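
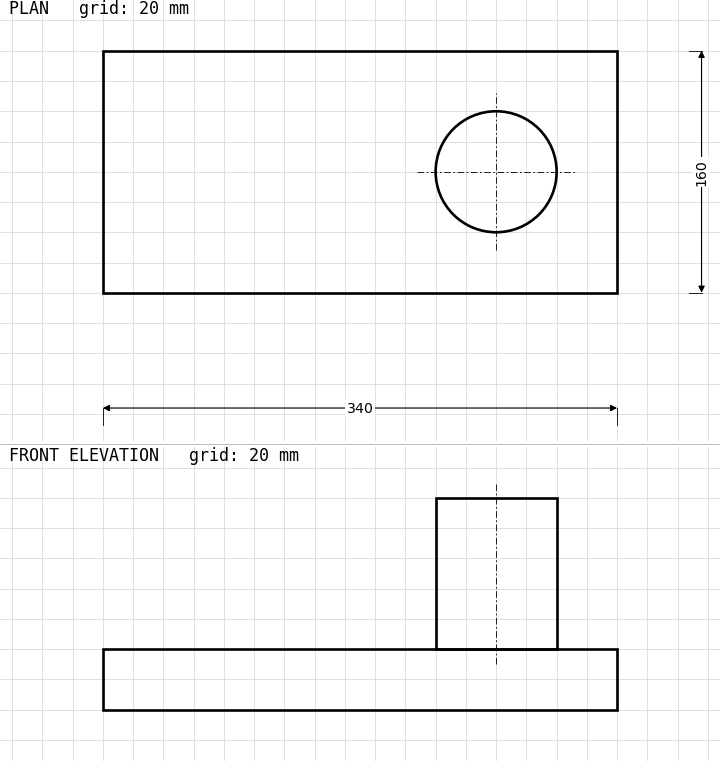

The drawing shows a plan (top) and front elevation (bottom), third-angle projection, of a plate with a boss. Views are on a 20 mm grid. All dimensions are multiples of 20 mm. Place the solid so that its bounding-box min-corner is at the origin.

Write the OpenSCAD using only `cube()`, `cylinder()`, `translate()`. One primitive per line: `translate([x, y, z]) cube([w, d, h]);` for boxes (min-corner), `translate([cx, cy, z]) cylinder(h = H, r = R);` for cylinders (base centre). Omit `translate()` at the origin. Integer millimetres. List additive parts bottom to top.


cube([340, 160, 40]);
translate([260, 80, 40]) cylinder(h = 100, r = 40);


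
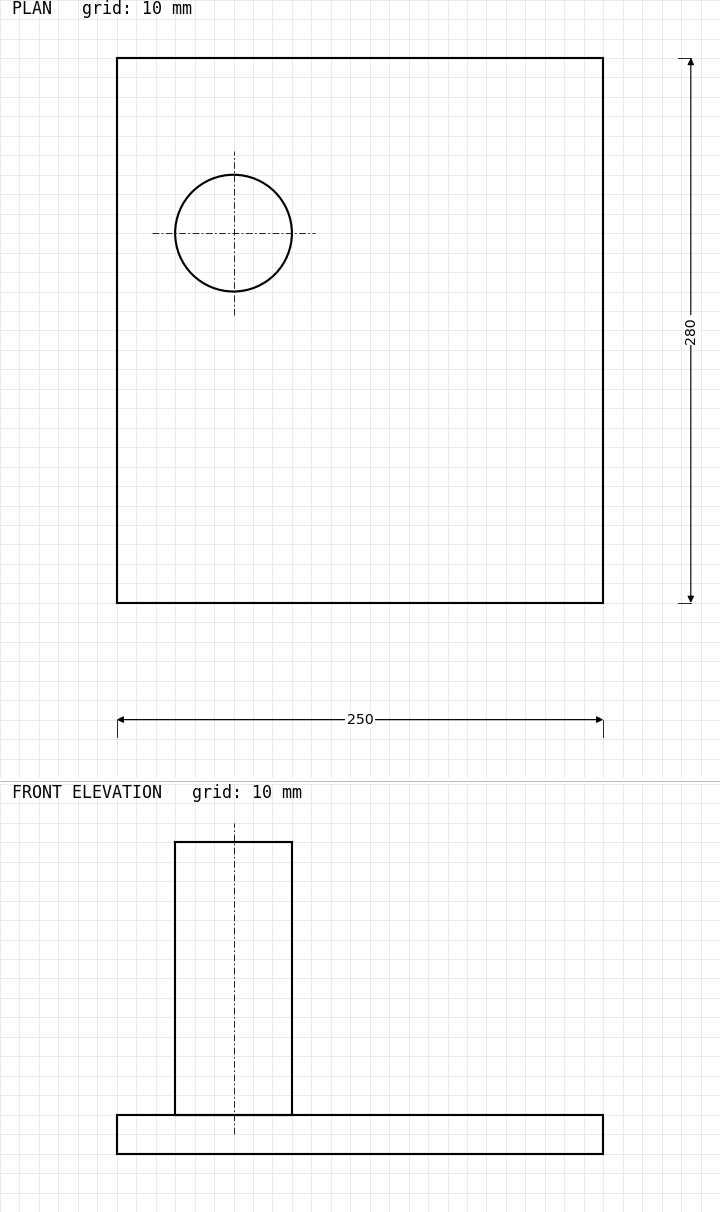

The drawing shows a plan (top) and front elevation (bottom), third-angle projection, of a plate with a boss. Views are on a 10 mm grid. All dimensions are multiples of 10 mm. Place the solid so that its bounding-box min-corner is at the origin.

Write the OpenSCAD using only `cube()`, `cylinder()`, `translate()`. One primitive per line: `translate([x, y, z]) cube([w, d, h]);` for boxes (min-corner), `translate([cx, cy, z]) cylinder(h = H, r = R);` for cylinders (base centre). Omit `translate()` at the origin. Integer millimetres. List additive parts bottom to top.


cube([250, 280, 20]);
translate([60, 190, 20]) cylinder(h = 140, r = 30);


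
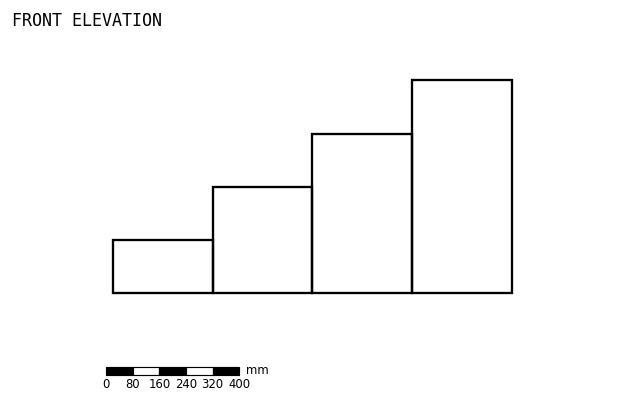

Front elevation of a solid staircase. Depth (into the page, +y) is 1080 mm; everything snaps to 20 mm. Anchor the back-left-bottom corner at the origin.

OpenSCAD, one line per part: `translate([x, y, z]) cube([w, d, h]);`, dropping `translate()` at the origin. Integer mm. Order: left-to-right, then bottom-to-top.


cube([300, 1080, 160]);
translate([300, 0, 0]) cube([300, 1080, 320]);
translate([600, 0, 0]) cube([300, 1080, 480]);
translate([900, 0, 0]) cube([300, 1080, 640]);


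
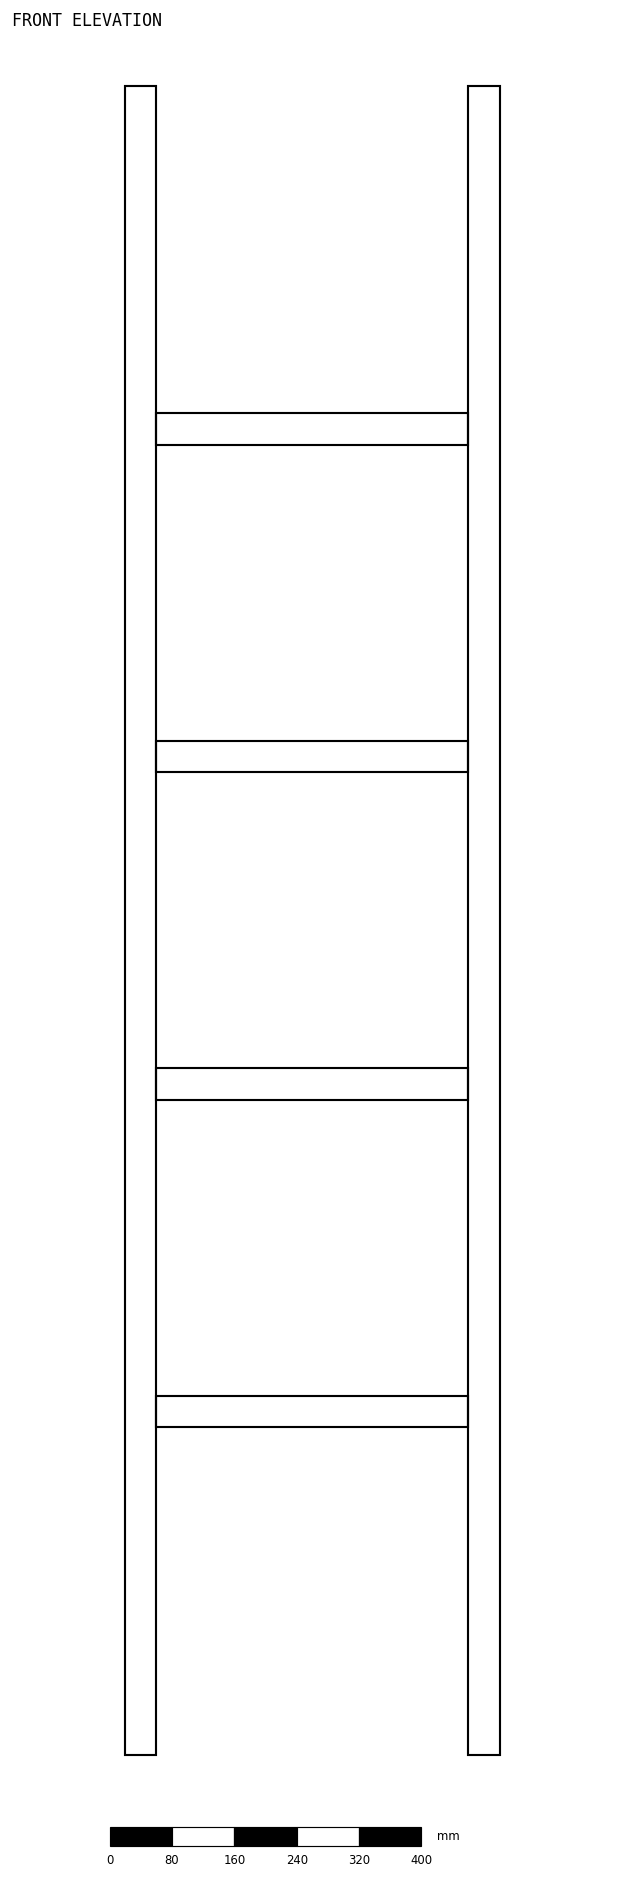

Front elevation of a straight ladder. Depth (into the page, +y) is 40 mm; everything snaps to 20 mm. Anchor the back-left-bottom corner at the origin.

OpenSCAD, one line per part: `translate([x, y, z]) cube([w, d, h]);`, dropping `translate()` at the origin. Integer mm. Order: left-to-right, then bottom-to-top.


cube([40, 40, 2140]);
translate([40, 0, 420]) cube([400, 40, 40]);
translate([40, 0, 840]) cube([400, 40, 40]);
translate([40, 0, 1260]) cube([400, 40, 40]);
translate([40, 0, 1680]) cube([400, 40, 40]);
translate([440, 0, 0]) cube([40, 40, 2140]);


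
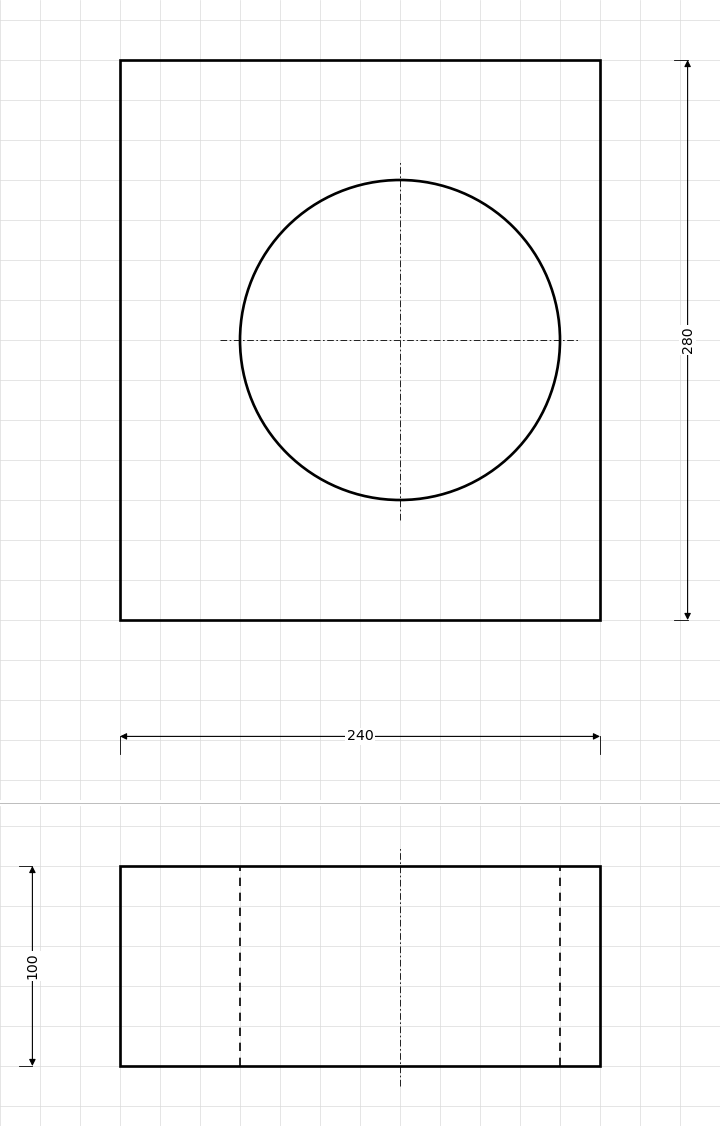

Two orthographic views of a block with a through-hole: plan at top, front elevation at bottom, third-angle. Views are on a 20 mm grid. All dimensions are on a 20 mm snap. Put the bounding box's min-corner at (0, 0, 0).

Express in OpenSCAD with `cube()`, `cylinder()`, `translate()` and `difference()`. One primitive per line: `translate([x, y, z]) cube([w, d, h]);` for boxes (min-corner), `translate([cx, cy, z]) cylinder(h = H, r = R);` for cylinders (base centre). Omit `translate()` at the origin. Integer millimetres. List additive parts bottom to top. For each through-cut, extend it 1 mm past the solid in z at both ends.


difference() {
  cube([240, 280, 100]);
  translate([140, 140, -1]) cylinder(h = 102, r = 80);
}


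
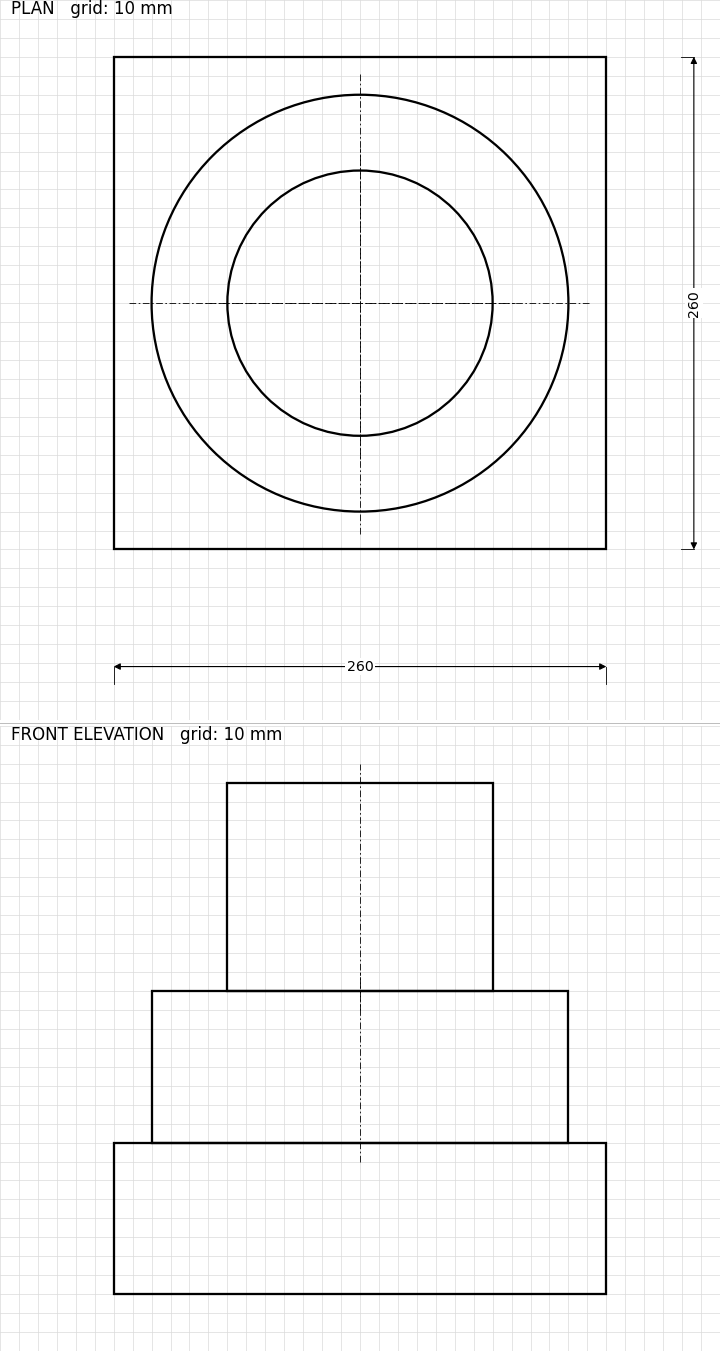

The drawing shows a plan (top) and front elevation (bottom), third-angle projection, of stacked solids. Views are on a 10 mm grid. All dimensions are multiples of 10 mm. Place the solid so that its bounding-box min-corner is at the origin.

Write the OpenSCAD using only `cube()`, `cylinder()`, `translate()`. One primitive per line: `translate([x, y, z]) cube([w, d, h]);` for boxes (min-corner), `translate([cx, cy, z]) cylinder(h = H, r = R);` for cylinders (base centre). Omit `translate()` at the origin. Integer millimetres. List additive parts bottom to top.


cube([260, 260, 80]);
translate([130, 130, 80]) cylinder(h = 80, r = 110);
translate([130, 130, 160]) cylinder(h = 110, r = 70);


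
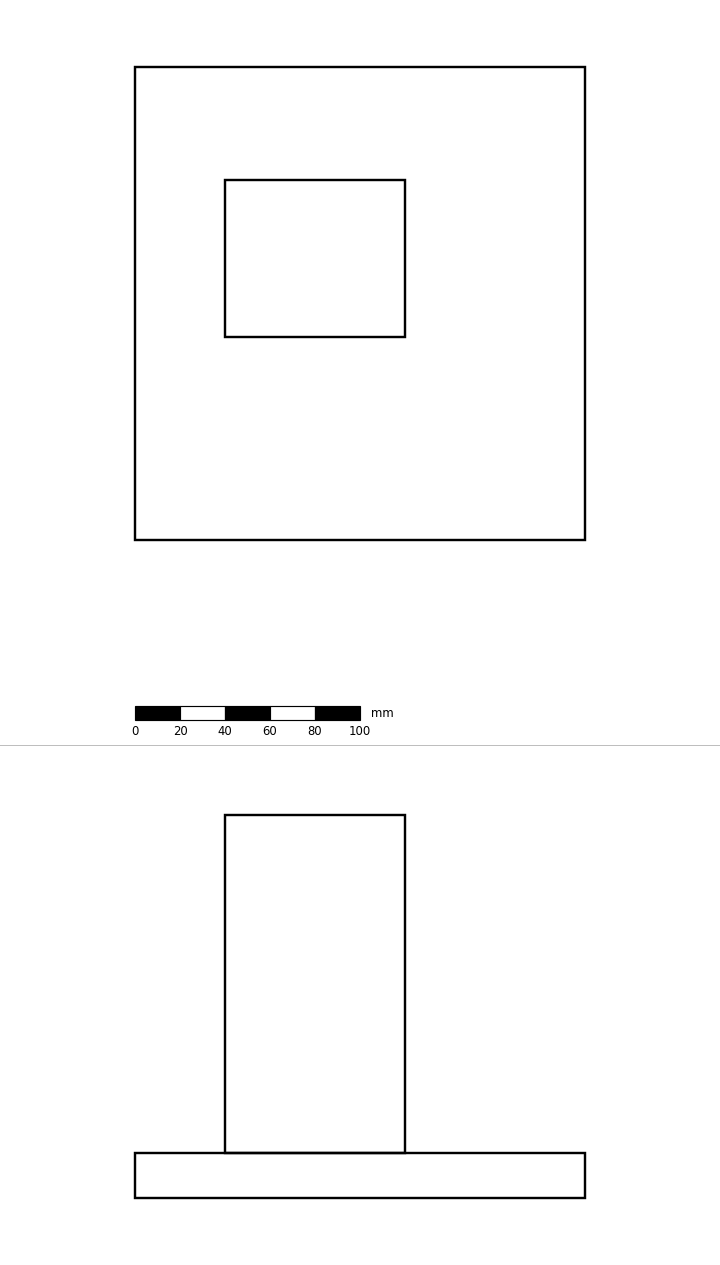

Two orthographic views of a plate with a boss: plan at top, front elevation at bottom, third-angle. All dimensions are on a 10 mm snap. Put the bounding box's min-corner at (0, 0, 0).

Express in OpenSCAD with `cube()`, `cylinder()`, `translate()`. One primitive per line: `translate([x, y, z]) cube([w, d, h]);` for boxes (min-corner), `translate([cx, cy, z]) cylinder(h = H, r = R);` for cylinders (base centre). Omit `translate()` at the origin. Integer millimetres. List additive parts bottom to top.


cube([200, 210, 20]);
translate([40, 90, 20]) cube([80, 70, 150]);


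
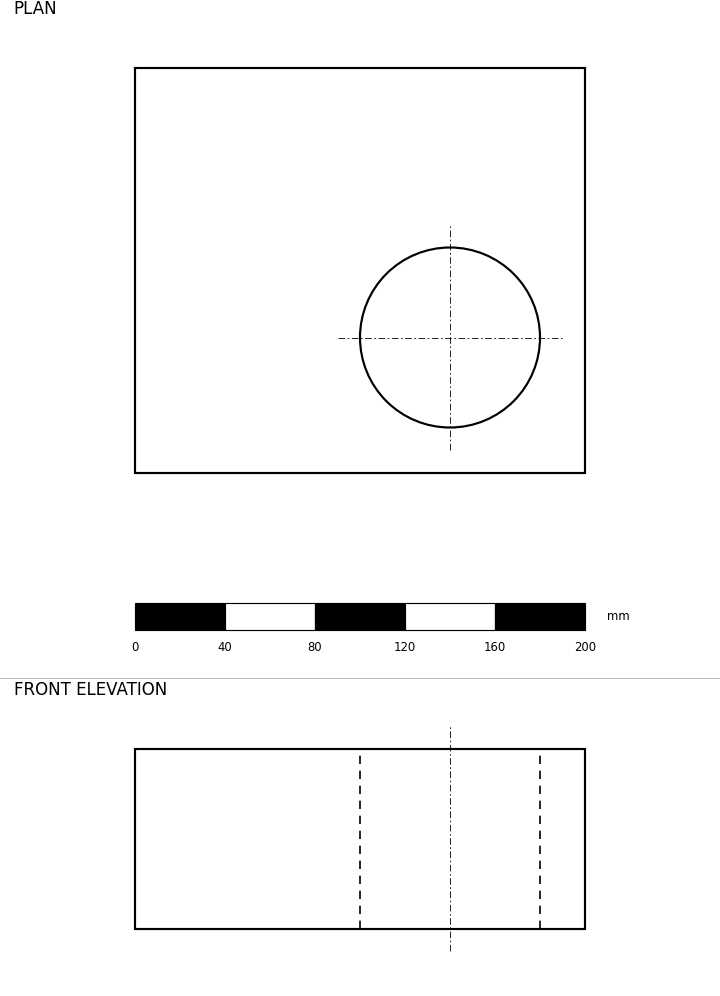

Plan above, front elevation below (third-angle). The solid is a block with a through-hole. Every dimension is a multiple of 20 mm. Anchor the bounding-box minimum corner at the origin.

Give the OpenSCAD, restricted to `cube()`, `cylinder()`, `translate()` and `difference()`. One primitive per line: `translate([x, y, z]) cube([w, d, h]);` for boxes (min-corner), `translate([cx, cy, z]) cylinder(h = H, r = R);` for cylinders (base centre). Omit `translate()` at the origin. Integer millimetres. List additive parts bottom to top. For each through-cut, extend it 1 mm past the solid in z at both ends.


difference() {
  cube([200, 180, 80]);
  translate([140, 60, -1]) cylinder(h = 82, r = 40);
}


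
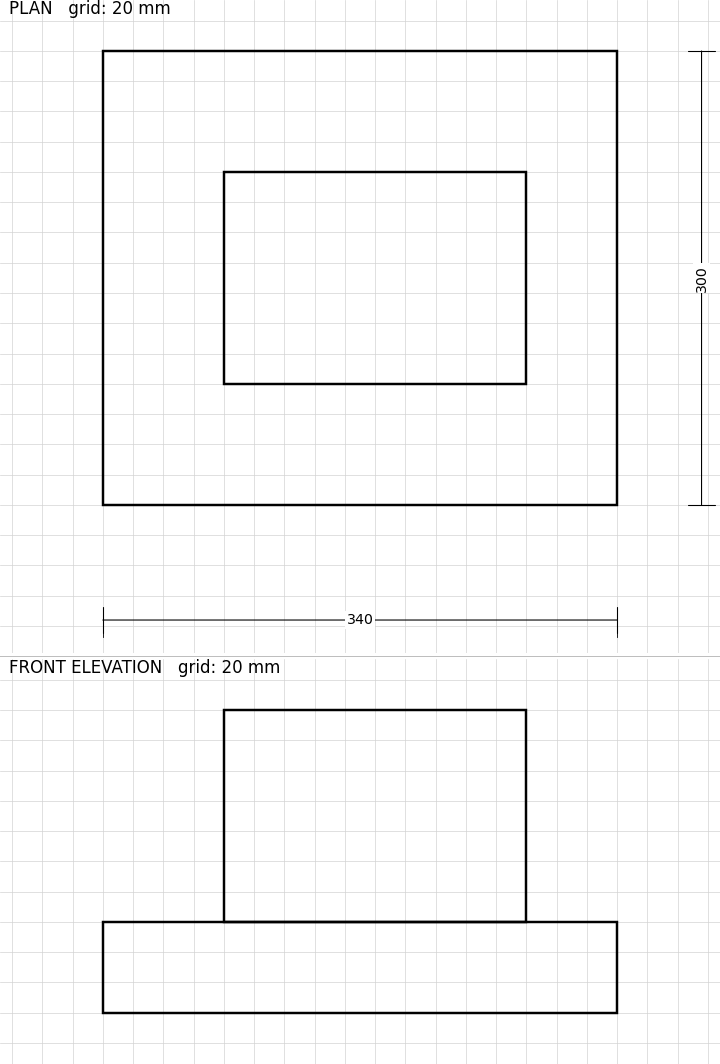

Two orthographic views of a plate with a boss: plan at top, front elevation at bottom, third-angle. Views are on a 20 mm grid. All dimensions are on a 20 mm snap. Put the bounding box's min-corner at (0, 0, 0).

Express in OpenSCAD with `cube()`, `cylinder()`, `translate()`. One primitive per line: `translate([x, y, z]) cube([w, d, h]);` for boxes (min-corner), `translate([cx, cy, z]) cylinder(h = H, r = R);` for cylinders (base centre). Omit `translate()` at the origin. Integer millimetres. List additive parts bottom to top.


cube([340, 300, 60]);
translate([80, 80, 60]) cube([200, 140, 140]);


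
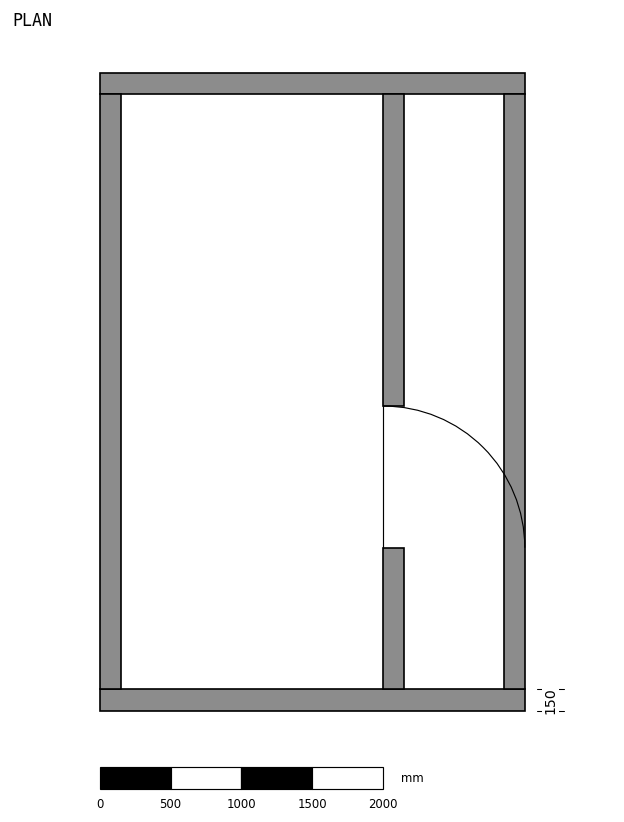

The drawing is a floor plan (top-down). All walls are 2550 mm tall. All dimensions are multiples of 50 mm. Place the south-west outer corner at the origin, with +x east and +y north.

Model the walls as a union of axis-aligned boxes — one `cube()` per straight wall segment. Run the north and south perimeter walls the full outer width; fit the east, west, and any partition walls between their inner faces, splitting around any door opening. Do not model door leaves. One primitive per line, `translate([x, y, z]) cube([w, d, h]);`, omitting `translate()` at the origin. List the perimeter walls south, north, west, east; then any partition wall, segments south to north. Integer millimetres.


cube([3000, 150, 2550]);
translate([0, 4350, 0]) cube([3000, 150, 2550]);
translate([0, 150, 0]) cube([150, 4200, 2550]);
translate([2850, 150, 0]) cube([150, 4200, 2550]);
translate([2000, 150, 0]) cube([150, 1000, 2550]);
translate([2000, 2150, 0]) cube([150, 2200, 2550]);


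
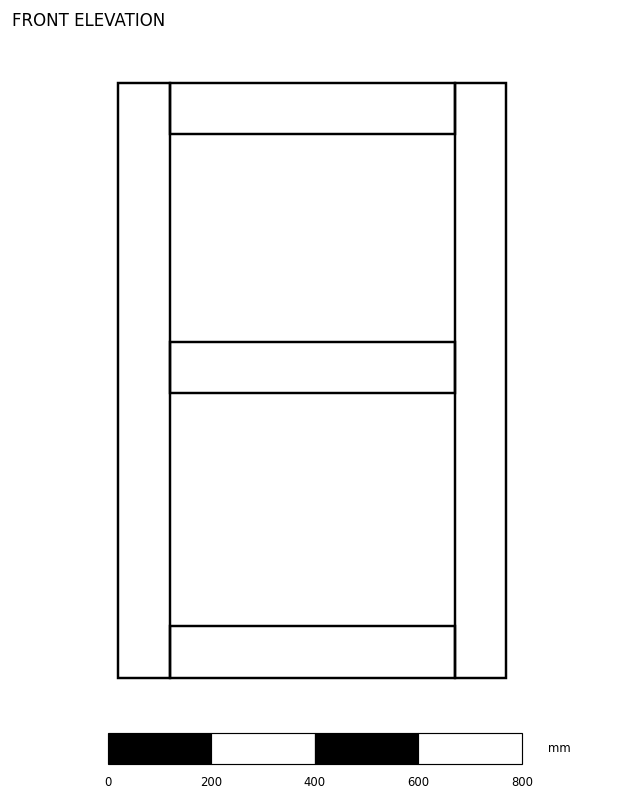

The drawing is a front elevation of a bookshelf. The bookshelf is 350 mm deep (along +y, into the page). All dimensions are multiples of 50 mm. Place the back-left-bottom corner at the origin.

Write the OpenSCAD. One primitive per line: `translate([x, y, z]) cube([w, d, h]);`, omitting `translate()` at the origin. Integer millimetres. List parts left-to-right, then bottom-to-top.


cube([100, 350, 1150]);
translate([100, 0, 0]) cube([550, 350, 100]);
translate([100, 0, 550]) cube([550, 350, 100]);
translate([100, 0, 1050]) cube([550, 350, 100]);
translate([650, 0, 0]) cube([100, 350, 1150]);


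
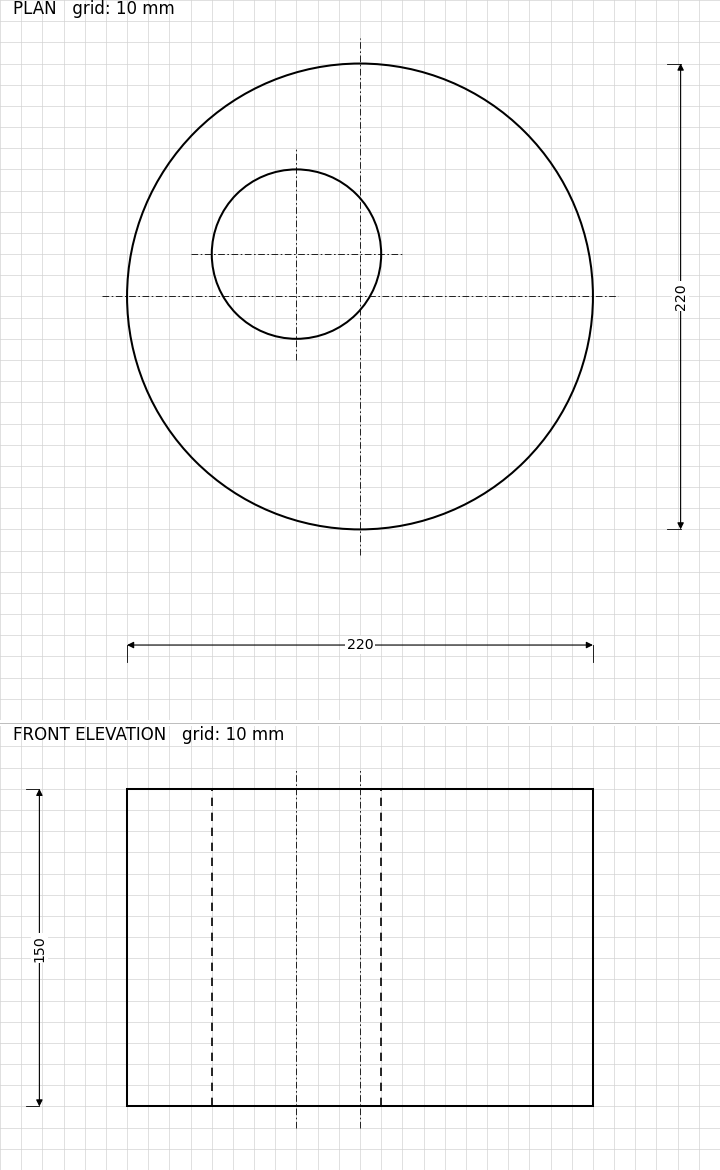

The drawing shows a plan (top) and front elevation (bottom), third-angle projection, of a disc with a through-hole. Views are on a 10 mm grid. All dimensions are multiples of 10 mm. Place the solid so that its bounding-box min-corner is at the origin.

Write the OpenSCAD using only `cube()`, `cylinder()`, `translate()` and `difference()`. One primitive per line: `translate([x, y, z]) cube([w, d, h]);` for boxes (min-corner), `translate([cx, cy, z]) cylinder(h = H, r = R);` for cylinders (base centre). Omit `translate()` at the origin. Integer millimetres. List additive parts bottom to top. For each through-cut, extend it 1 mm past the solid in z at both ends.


difference() {
  translate([110, 110, 0]) cylinder(h = 150, r = 110);
  translate([80, 130, -1]) cylinder(h = 152, r = 40);
}


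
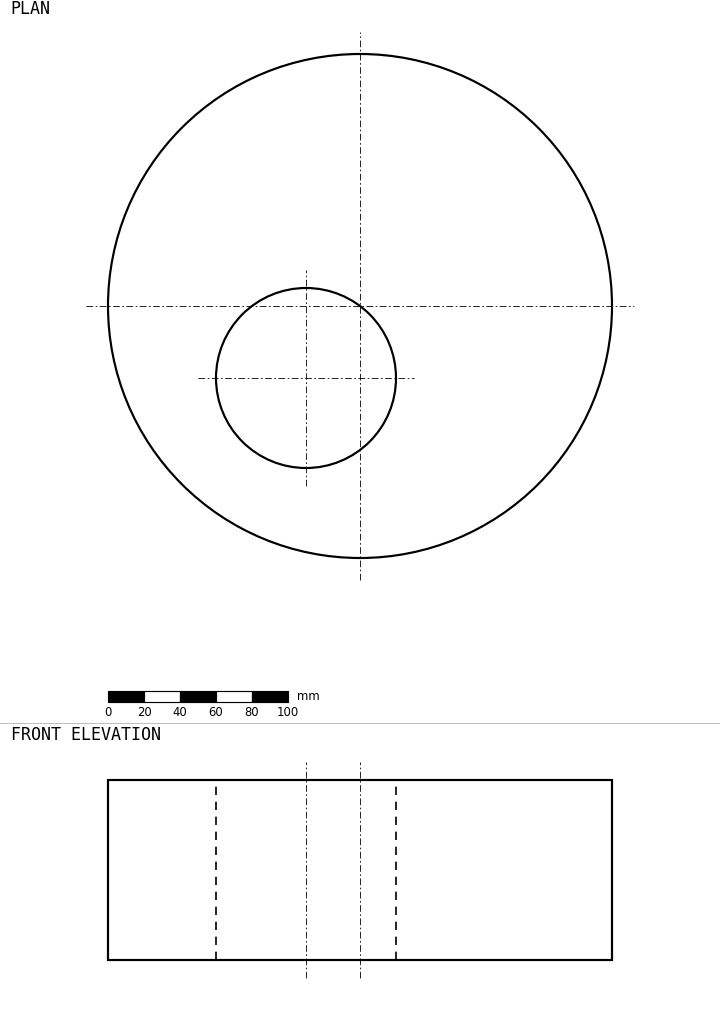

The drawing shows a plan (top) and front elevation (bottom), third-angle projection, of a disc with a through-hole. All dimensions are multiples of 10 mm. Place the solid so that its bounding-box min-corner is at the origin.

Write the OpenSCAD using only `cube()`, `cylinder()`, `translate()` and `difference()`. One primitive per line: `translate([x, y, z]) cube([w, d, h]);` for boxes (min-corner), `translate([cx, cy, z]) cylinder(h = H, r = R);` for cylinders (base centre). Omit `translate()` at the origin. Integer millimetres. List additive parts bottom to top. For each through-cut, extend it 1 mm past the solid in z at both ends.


difference() {
  translate([140, 140, 0]) cylinder(h = 100, r = 140);
  translate([110, 100, -1]) cylinder(h = 102, r = 50);
}


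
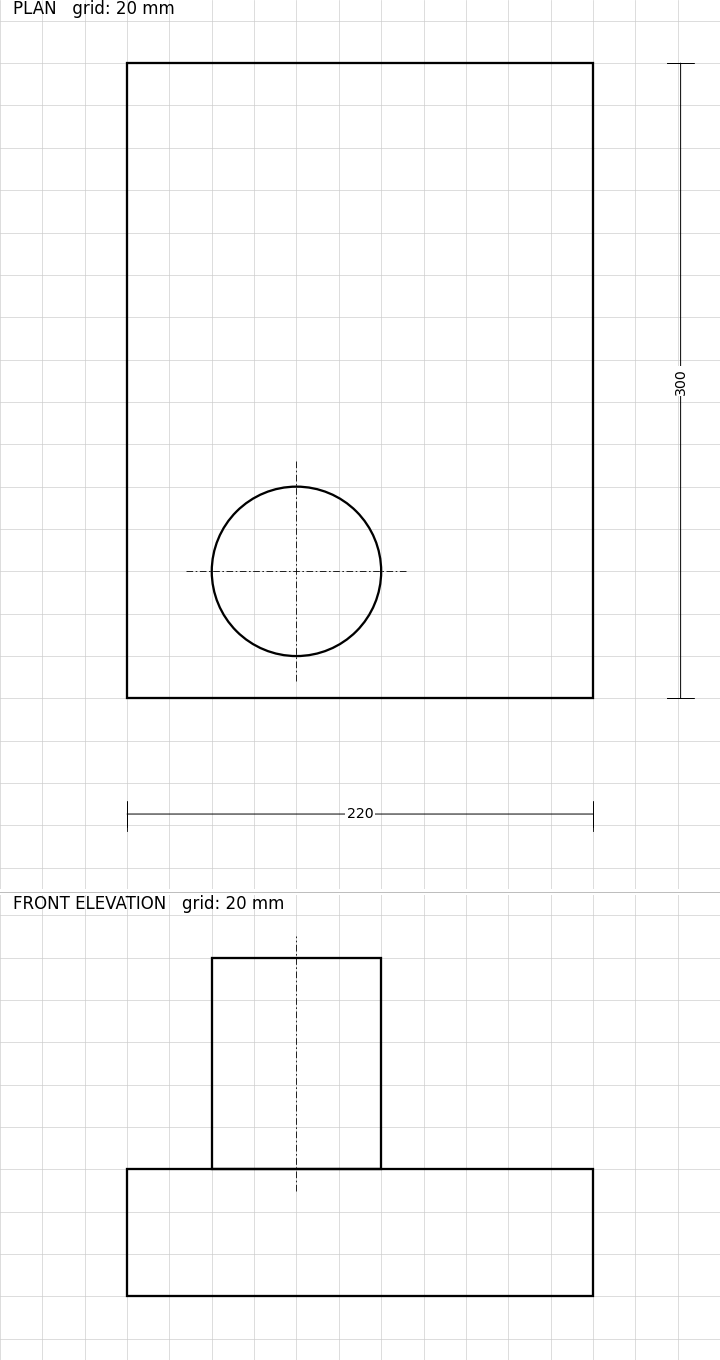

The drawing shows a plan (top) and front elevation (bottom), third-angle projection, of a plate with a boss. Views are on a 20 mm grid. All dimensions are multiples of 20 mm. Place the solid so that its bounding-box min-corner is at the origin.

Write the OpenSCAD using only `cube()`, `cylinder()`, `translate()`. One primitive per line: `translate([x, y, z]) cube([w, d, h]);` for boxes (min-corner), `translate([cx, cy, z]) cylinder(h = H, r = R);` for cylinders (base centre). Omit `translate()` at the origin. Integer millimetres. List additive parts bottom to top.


cube([220, 300, 60]);
translate([80, 60, 60]) cylinder(h = 100, r = 40);


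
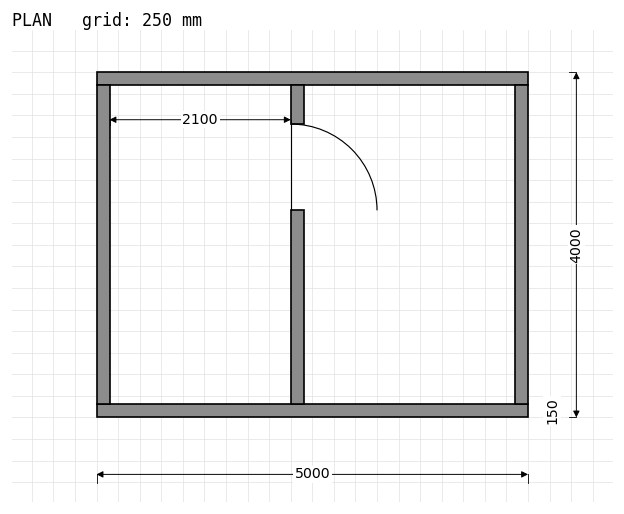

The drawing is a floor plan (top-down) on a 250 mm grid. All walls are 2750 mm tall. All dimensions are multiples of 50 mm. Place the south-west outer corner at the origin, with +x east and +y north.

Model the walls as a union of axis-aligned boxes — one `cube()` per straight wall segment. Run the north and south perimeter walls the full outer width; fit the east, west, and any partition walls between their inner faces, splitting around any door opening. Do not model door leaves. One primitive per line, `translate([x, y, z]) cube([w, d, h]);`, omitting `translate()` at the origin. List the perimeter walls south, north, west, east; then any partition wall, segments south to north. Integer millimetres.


cube([5000, 150, 2750]);
translate([0, 3850, 0]) cube([5000, 150, 2750]);
translate([0, 150, 0]) cube([150, 3700, 2750]);
translate([4850, 150, 0]) cube([150, 3700, 2750]);
translate([2250, 150, 0]) cube([150, 2250, 2750]);
translate([2250, 3400, 0]) cube([150, 450, 2750]);


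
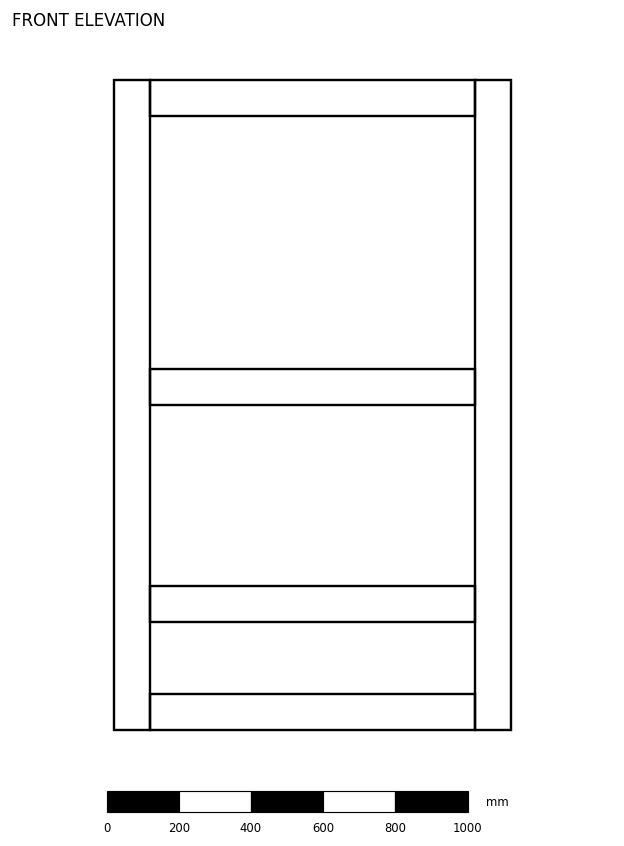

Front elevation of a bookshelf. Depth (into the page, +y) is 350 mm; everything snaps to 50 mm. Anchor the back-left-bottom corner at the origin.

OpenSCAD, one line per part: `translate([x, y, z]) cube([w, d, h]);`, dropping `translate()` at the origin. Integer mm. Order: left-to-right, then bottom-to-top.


cube([100, 350, 1800]);
translate([100, 0, 0]) cube([900, 350, 100]);
translate([100, 0, 300]) cube([900, 350, 100]);
translate([100, 0, 900]) cube([900, 350, 100]);
translate([100, 0, 1700]) cube([900, 350, 100]);
translate([1000, 0, 0]) cube([100, 350, 1800]);


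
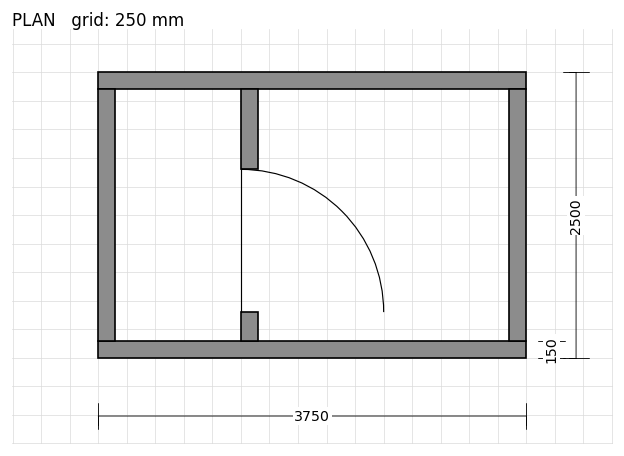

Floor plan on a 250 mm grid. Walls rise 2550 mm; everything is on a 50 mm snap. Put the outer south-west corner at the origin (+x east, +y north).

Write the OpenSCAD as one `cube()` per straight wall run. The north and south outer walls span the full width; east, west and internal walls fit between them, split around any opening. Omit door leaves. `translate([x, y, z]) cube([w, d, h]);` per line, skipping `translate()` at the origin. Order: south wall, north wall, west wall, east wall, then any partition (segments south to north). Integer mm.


cube([3750, 150, 2550]);
translate([0, 2350, 0]) cube([3750, 150, 2550]);
translate([0, 150, 0]) cube([150, 2200, 2550]);
translate([3600, 150, 0]) cube([150, 2200, 2550]);
translate([1250, 150, 0]) cube([150, 250, 2550]);
translate([1250, 1650, 0]) cube([150, 700, 2550]);


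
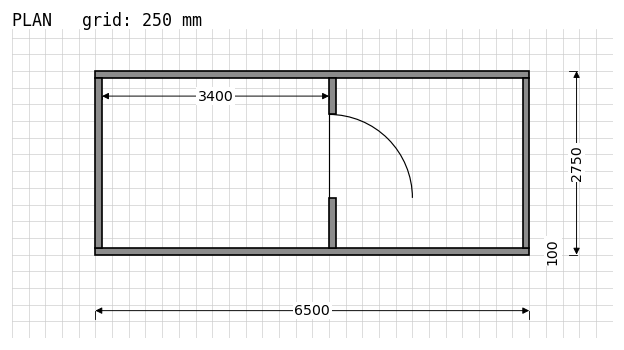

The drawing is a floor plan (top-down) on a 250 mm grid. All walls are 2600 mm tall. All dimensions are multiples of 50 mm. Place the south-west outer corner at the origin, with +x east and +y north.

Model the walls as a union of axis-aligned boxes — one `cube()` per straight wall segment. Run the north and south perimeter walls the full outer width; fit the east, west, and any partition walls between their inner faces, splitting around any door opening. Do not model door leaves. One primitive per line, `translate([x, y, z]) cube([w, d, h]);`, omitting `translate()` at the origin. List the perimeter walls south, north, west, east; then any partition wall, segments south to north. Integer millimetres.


cube([6500, 100, 2600]);
translate([0, 2650, 0]) cube([6500, 100, 2600]);
translate([0, 100, 0]) cube([100, 2550, 2600]);
translate([6400, 100, 0]) cube([100, 2550, 2600]);
translate([3500, 100, 0]) cube([100, 750, 2600]);
translate([3500, 2100, 0]) cube([100, 550, 2600]);


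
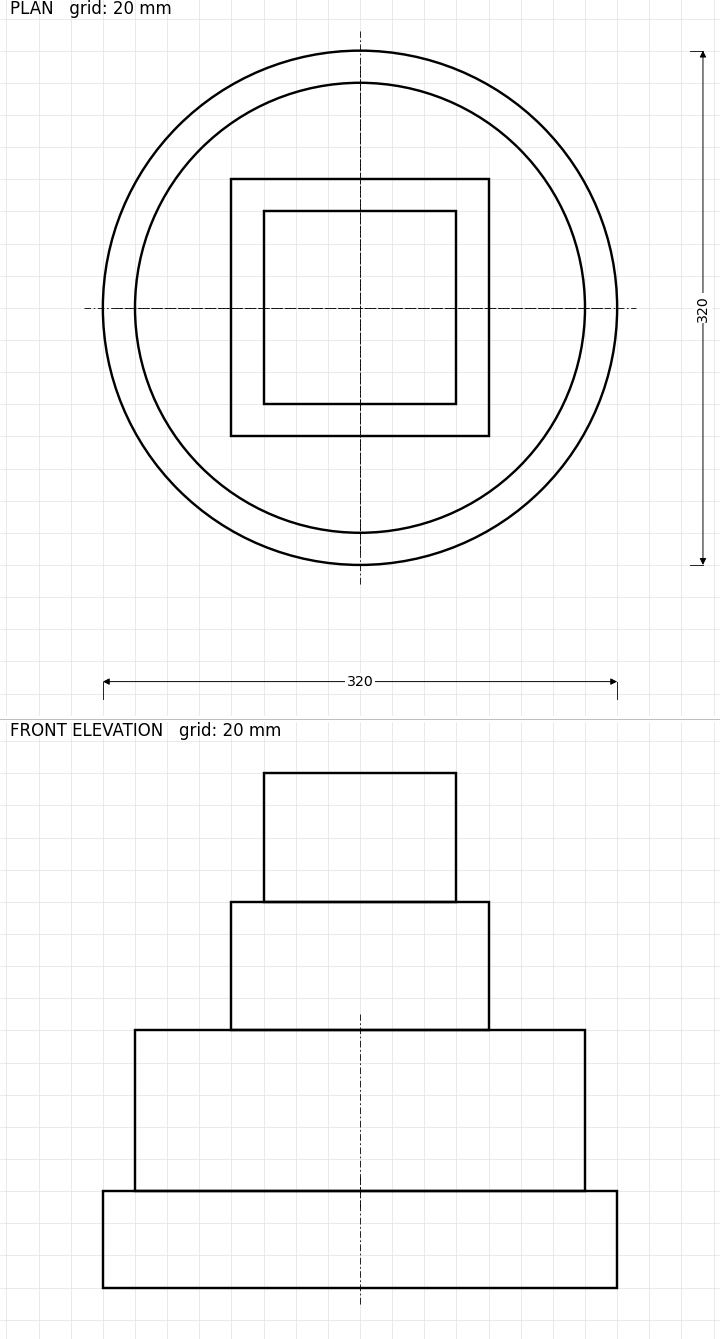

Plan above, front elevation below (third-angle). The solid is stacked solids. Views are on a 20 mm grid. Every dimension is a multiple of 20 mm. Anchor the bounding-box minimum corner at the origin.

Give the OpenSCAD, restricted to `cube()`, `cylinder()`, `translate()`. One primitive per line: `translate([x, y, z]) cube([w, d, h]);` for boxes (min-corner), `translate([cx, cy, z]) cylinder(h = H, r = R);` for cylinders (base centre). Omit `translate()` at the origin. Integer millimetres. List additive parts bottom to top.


translate([160, 160, 0]) cylinder(h = 60, r = 160);
translate([160, 160, 60]) cylinder(h = 100, r = 140);
translate([80, 80, 160]) cube([160, 160, 80]);
translate([100, 100, 240]) cube([120, 120, 80]);


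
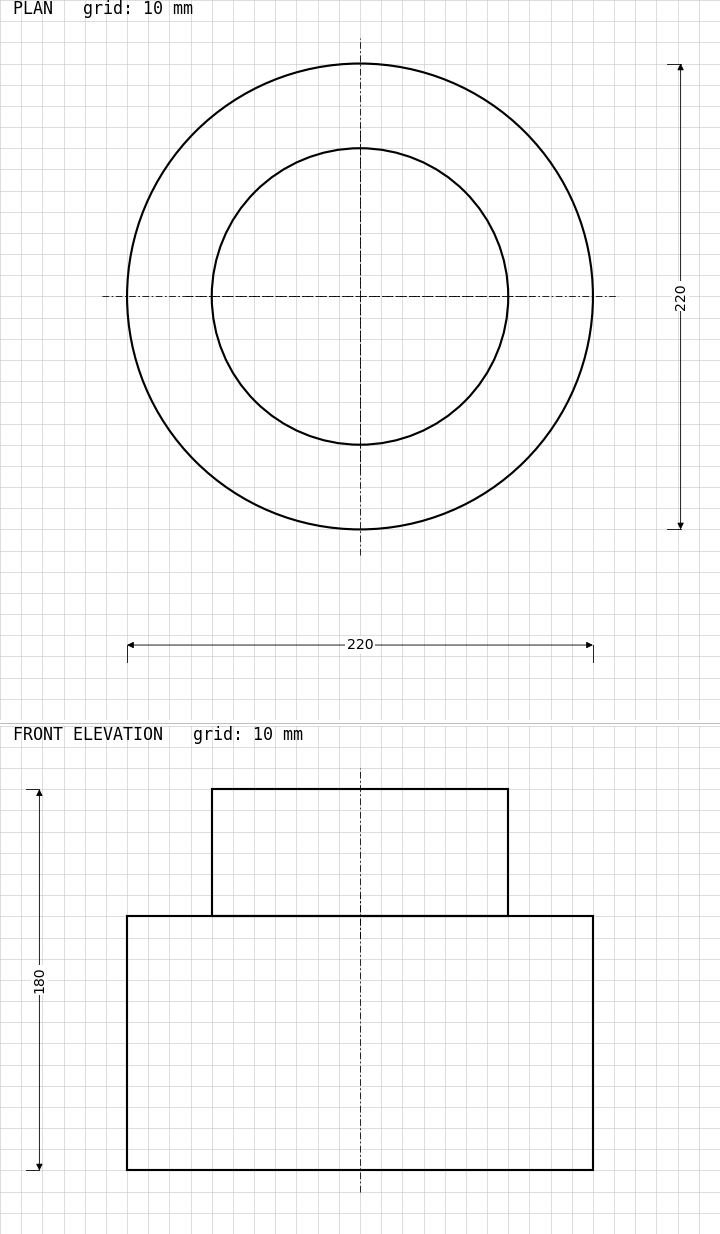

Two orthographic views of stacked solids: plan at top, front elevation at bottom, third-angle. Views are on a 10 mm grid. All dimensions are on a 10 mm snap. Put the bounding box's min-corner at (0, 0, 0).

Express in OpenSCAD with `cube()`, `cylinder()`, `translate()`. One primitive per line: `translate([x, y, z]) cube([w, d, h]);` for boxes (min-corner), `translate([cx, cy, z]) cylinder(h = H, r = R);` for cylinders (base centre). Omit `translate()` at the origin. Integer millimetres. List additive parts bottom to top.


translate([110, 110, 0]) cylinder(h = 120, r = 110);
translate([110, 110, 120]) cylinder(h = 60, r = 70);


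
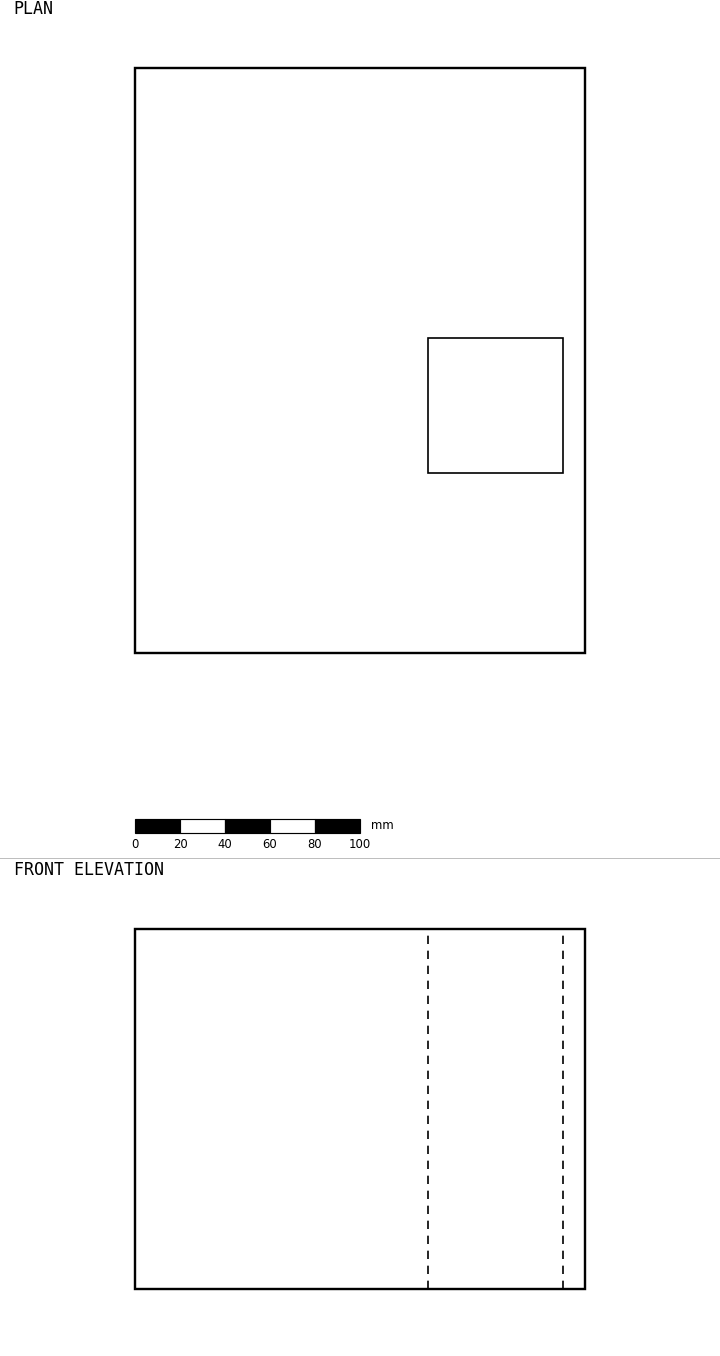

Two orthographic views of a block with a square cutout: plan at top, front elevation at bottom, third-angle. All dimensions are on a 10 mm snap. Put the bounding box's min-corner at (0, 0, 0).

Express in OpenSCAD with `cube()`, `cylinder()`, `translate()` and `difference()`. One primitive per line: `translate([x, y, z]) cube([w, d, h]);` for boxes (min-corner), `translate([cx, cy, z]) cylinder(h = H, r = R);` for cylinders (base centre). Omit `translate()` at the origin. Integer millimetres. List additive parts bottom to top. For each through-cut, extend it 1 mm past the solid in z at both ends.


difference() {
  cube([200, 260, 160]);
  translate([130, 80, -1]) cube([60, 60, 162]);
}


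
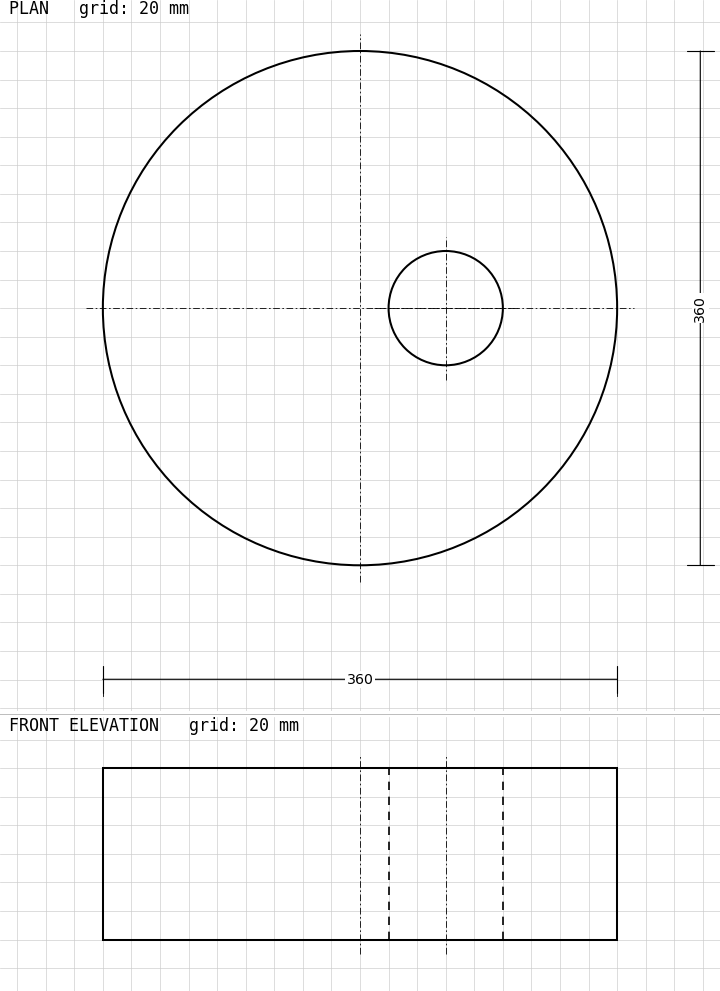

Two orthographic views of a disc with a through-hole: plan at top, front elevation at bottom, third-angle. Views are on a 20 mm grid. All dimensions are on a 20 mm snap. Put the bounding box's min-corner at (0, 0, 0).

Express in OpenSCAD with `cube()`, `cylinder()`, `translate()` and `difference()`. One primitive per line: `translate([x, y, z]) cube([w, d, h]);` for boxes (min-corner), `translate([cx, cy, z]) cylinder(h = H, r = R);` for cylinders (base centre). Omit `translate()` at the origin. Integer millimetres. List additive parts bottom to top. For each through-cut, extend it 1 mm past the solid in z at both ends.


difference() {
  translate([180, 180, 0]) cylinder(h = 120, r = 180);
  translate([240, 180, -1]) cylinder(h = 122, r = 40);
}


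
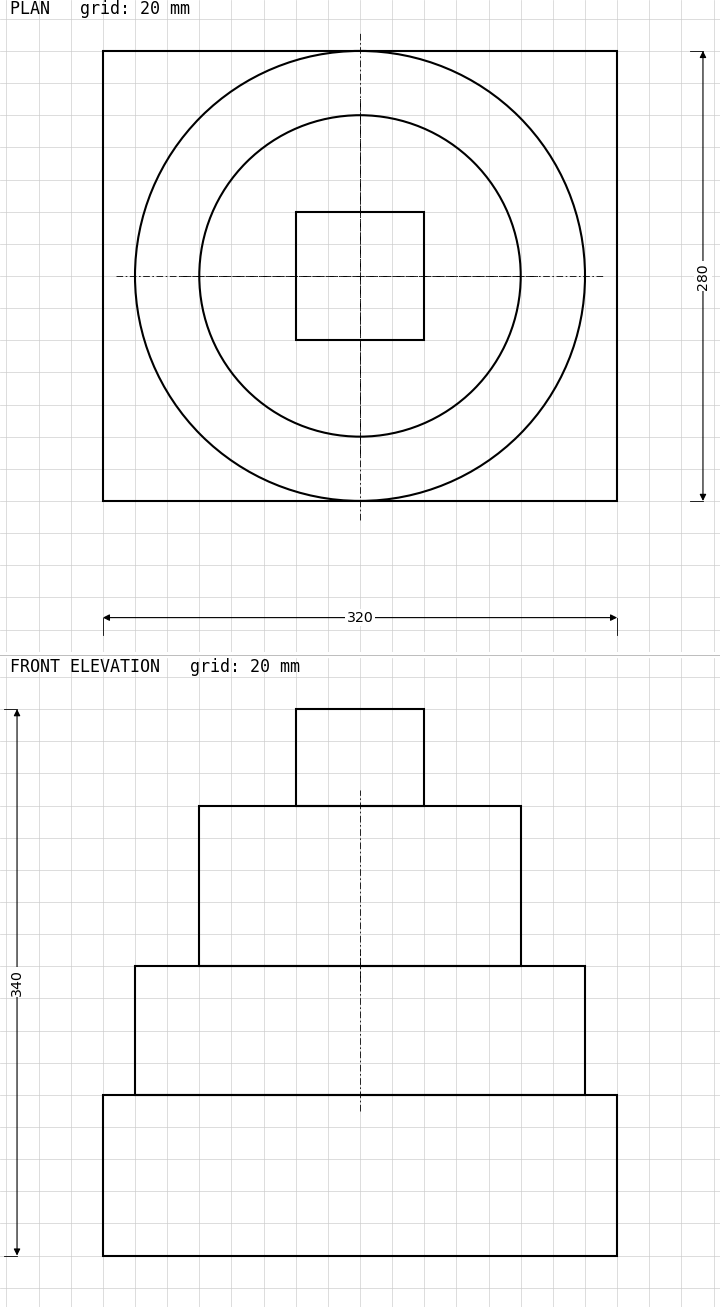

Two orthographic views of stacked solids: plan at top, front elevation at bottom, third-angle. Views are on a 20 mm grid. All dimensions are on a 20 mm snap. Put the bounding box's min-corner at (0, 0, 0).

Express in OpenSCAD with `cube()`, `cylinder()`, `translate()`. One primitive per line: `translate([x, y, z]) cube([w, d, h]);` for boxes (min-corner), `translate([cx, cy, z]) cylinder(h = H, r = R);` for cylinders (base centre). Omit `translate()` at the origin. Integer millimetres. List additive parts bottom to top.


cube([320, 280, 100]);
translate([160, 140, 100]) cylinder(h = 80, r = 140);
translate([160, 140, 180]) cylinder(h = 100, r = 100);
translate([120, 100, 280]) cube([80, 80, 60]);


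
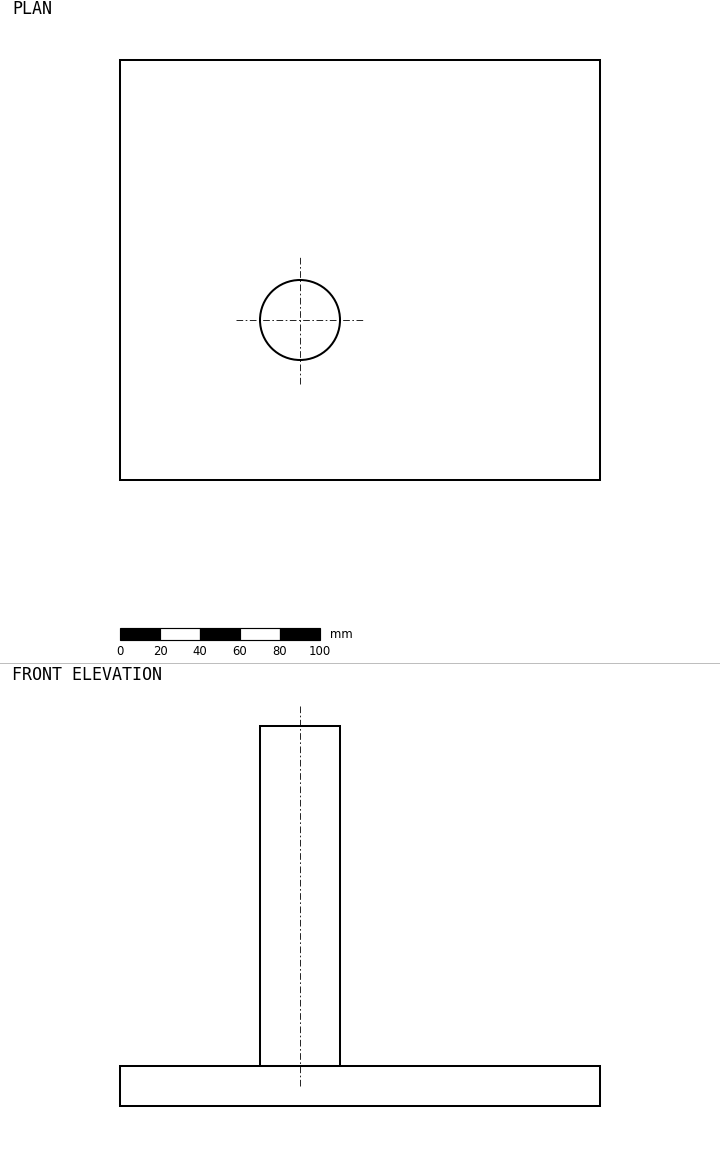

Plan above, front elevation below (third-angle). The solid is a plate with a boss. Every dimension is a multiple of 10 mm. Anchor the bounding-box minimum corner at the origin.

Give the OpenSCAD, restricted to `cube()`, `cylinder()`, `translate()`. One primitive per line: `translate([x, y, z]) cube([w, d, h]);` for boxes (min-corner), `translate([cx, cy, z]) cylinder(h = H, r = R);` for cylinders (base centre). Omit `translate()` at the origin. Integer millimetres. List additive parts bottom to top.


cube([240, 210, 20]);
translate([90, 80, 20]) cylinder(h = 170, r = 20);


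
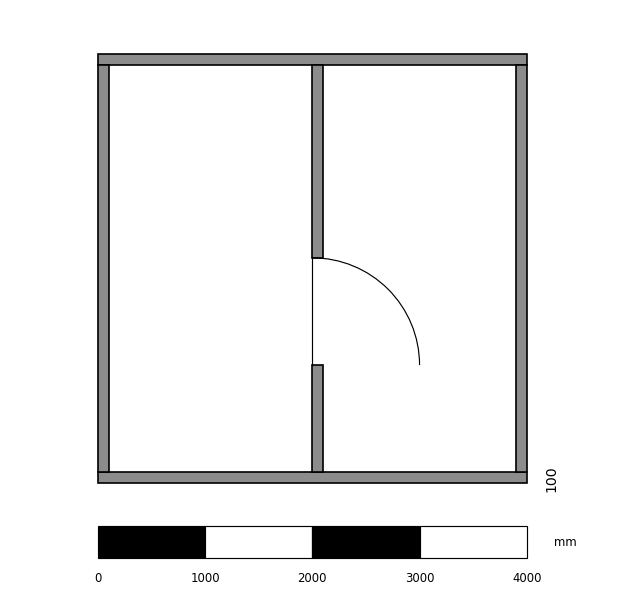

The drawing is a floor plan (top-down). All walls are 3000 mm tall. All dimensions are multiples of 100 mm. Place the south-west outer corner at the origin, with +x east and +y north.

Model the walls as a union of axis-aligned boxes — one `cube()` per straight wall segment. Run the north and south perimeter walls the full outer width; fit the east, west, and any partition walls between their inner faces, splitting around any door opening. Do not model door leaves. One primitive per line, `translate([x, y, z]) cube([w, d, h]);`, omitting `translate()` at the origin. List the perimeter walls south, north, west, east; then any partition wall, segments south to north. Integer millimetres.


cube([4000, 100, 3000]);
translate([0, 3900, 0]) cube([4000, 100, 3000]);
translate([0, 100, 0]) cube([100, 3800, 3000]);
translate([3900, 100, 0]) cube([100, 3800, 3000]);
translate([2000, 100, 0]) cube([100, 1000, 3000]);
translate([2000, 2100, 0]) cube([100, 1800, 3000]);


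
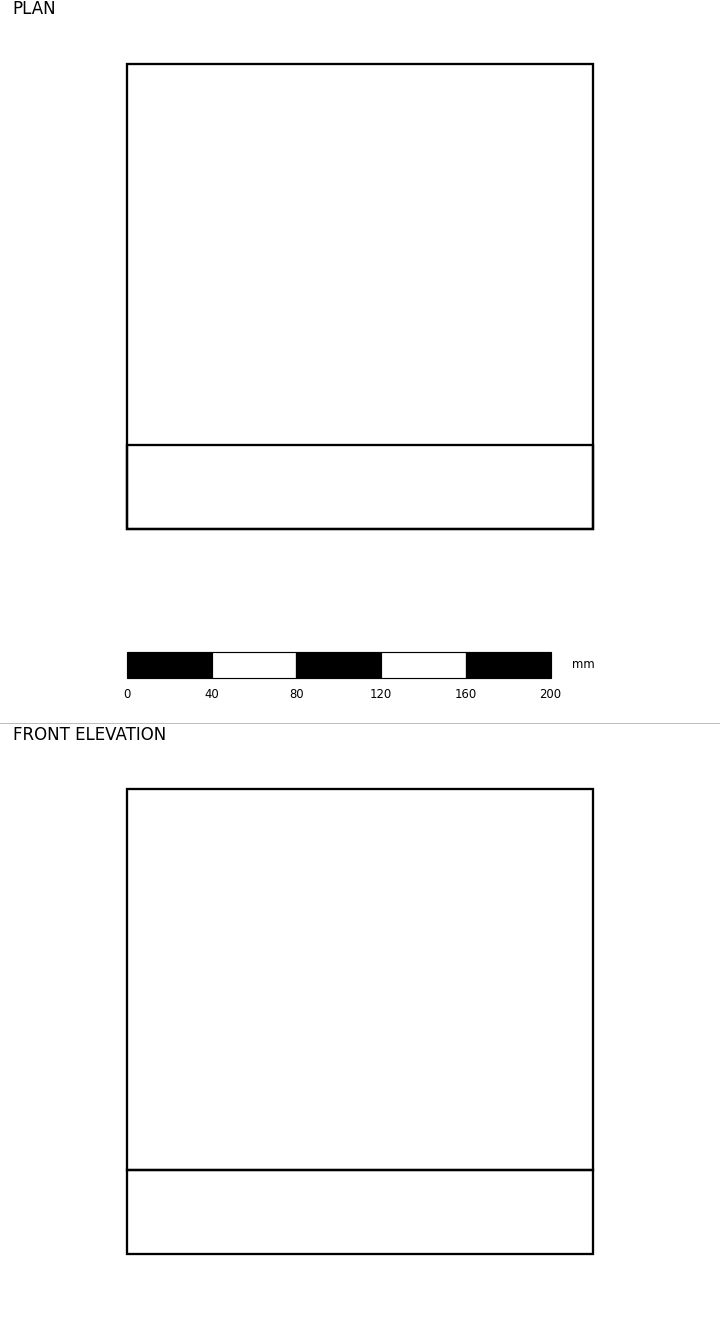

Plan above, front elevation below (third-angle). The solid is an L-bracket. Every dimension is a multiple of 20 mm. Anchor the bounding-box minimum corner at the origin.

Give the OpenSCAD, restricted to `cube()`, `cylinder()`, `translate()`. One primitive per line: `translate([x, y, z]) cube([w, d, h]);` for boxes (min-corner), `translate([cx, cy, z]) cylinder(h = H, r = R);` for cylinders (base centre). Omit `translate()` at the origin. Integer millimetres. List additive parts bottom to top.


cube([220, 220, 40]);
translate([0, 0, 40]) cube([220, 40, 180]);


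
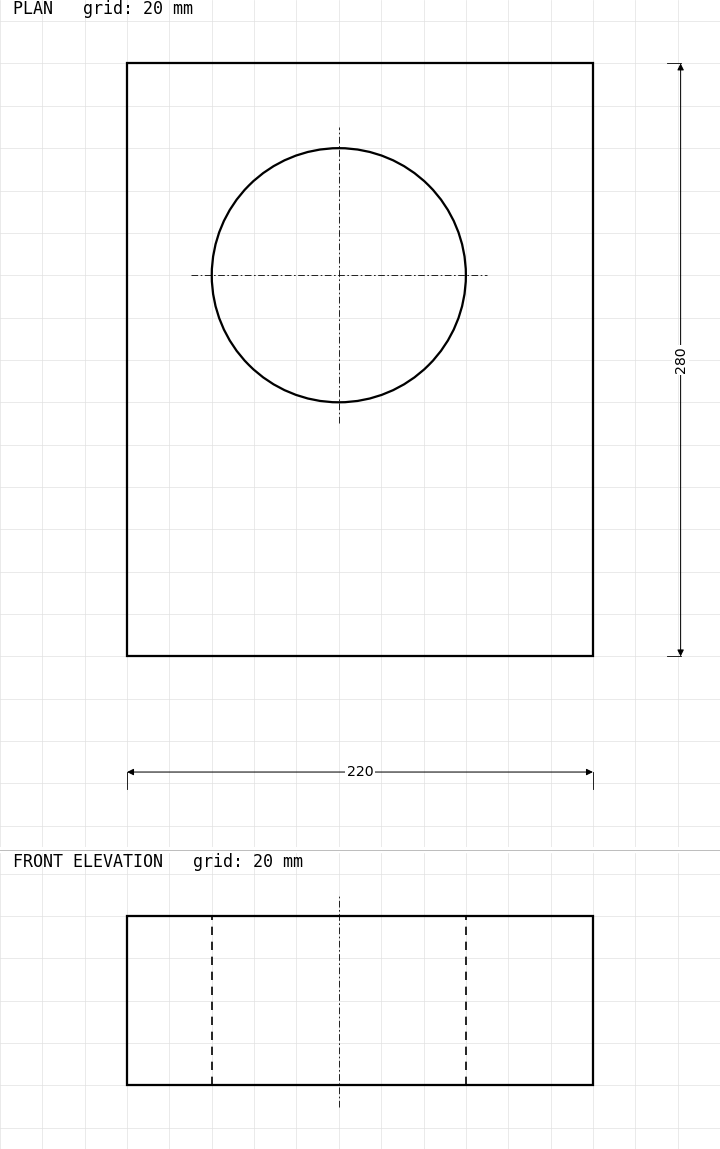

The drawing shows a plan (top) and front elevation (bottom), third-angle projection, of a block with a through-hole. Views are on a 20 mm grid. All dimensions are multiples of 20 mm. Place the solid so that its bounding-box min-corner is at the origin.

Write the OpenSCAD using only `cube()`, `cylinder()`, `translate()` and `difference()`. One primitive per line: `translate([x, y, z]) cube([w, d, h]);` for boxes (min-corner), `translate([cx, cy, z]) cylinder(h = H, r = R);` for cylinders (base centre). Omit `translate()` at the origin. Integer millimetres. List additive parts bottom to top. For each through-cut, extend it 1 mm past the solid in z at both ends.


difference() {
  cube([220, 280, 80]);
  translate([100, 180, -1]) cylinder(h = 82, r = 60);
}


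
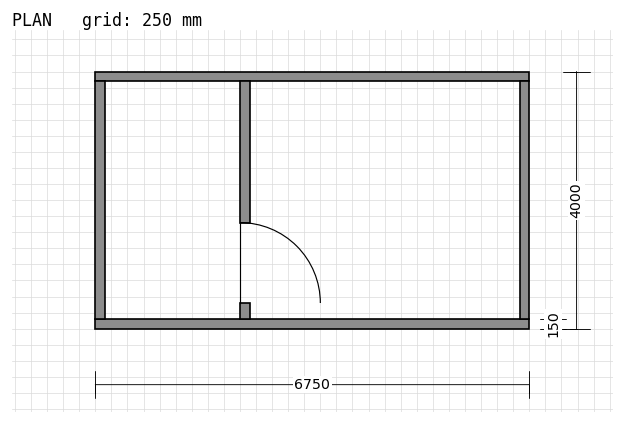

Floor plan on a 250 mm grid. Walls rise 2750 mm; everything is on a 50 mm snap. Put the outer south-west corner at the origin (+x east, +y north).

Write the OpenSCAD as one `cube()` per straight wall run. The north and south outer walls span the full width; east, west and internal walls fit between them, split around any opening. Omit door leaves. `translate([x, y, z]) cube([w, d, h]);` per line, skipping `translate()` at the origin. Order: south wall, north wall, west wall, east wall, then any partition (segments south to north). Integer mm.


cube([6750, 150, 2750]);
translate([0, 3850, 0]) cube([6750, 150, 2750]);
translate([0, 150, 0]) cube([150, 3700, 2750]);
translate([6600, 150, 0]) cube([150, 3700, 2750]);
translate([2250, 150, 0]) cube([150, 250, 2750]);
translate([2250, 1650, 0]) cube([150, 2200, 2750]);


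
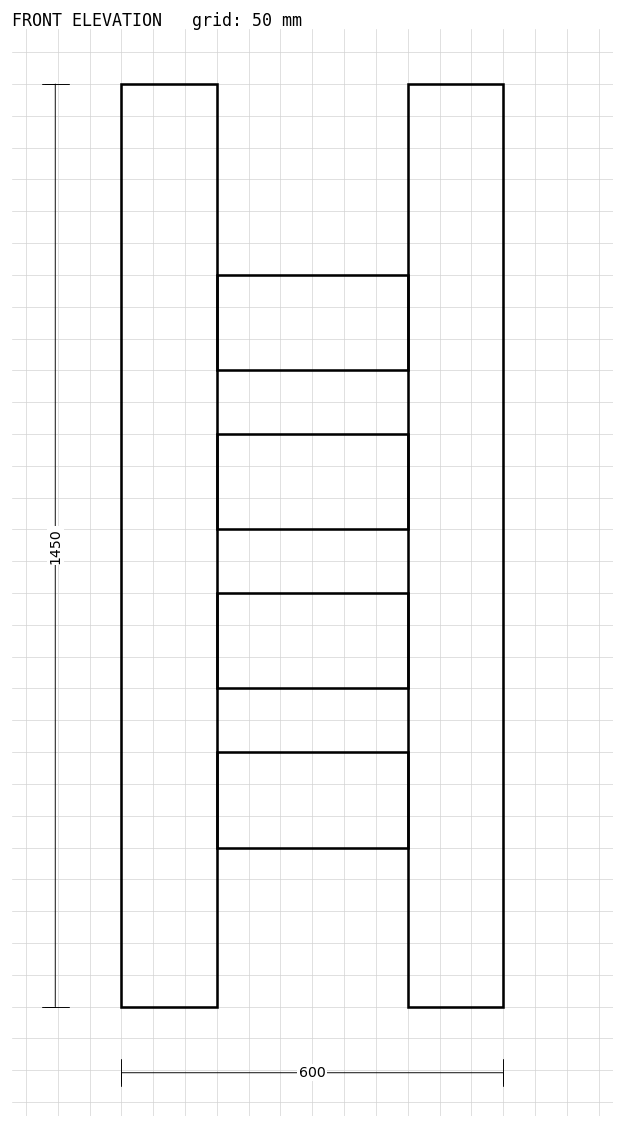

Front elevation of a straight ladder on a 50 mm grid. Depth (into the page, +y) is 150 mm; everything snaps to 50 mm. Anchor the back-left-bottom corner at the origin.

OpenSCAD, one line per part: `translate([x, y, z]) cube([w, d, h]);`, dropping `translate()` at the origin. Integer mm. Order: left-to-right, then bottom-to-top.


cube([150, 150, 1450]);
translate([150, 0, 250]) cube([300, 150, 150]);
translate([150, 0, 500]) cube([300, 150, 150]);
translate([150, 0, 750]) cube([300, 150, 150]);
translate([150, 0, 1000]) cube([300, 150, 150]);
translate([450, 0, 0]) cube([150, 150, 1450]);


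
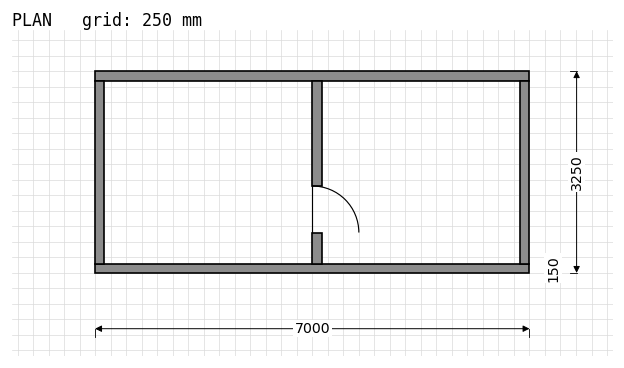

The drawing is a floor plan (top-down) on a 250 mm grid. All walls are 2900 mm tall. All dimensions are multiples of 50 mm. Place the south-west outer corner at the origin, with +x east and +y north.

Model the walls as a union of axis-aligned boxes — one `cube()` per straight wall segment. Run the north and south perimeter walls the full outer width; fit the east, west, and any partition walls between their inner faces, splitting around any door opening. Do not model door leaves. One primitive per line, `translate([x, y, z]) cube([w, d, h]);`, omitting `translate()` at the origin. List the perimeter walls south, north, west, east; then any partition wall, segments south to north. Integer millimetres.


cube([7000, 150, 2900]);
translate([0, 3100, 0]) cube([7000, 150, 2900]);
translate([0, 150, 0]) cube([150, 2950, 2900]);
translate([6850, 150, 0]) cube([150, 2950, 2900]);
translate([3500, 150, 0]) cube([150, 500, 2900]);
translate([3500, 1400, 0]) cube([150, 1700, 2900]);


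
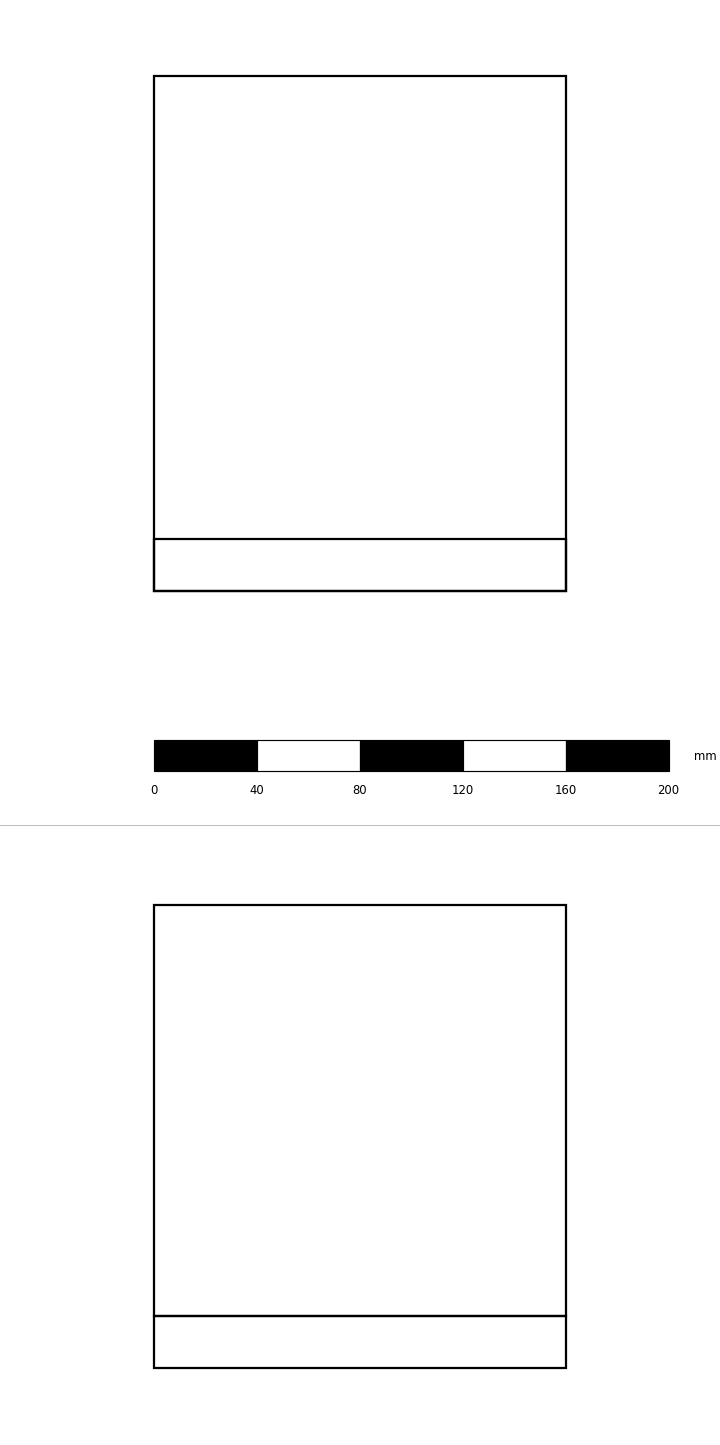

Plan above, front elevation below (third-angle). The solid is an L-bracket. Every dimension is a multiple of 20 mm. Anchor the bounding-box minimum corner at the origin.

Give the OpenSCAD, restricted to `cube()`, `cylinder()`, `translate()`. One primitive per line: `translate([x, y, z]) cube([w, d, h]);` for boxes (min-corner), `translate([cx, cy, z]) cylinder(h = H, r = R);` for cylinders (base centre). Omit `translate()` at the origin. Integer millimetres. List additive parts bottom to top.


cube([160, 200, 20]);
translate([0, 0, 20]) cube([160, 20, 160]);


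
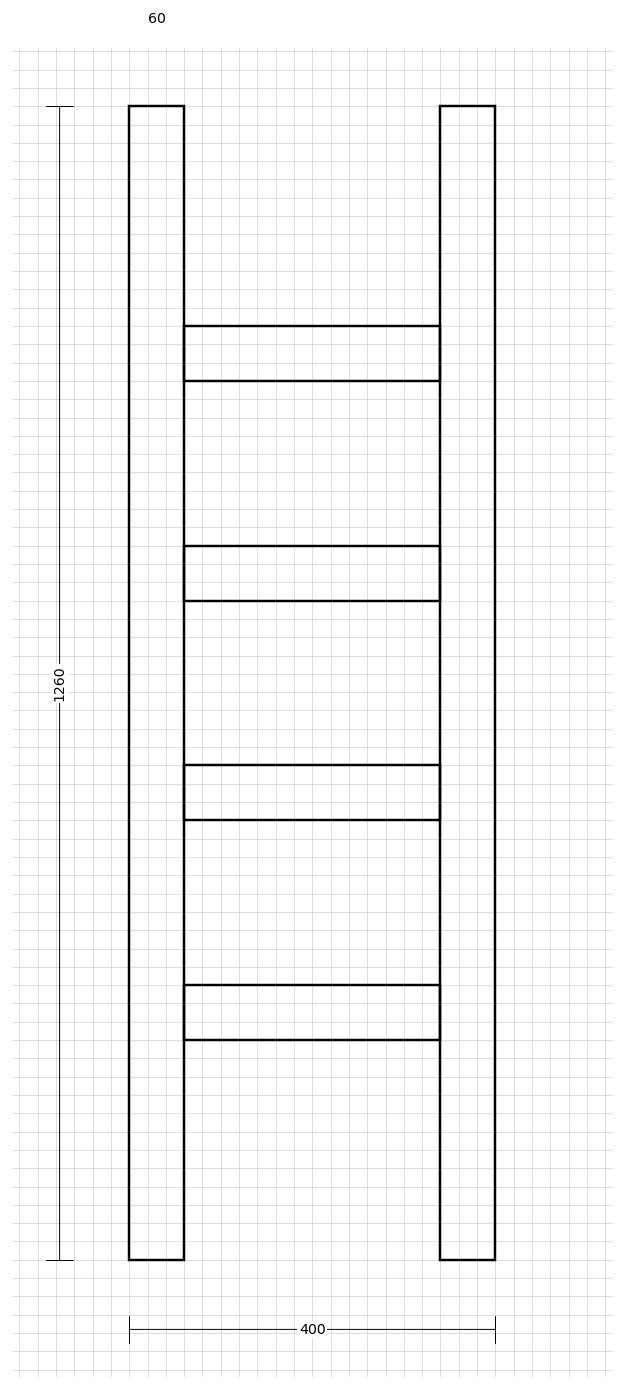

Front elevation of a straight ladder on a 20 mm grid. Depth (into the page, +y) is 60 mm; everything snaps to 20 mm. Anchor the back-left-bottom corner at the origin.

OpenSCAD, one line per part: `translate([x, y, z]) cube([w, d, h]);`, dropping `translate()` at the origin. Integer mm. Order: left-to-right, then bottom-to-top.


cube([60, 60, 1260]);
translate([60, 0, 240]) cube([280, 60, 60]);
translate([60, 0, 480]) cube([280, 60, 60]);
translate([60, 0, 720]) cube([280, 60, 60]);
translate([60, 0, 960]) cube([280, 60, 60]);
translate([340, 0, 0]) cube([60, 60, 1260]);


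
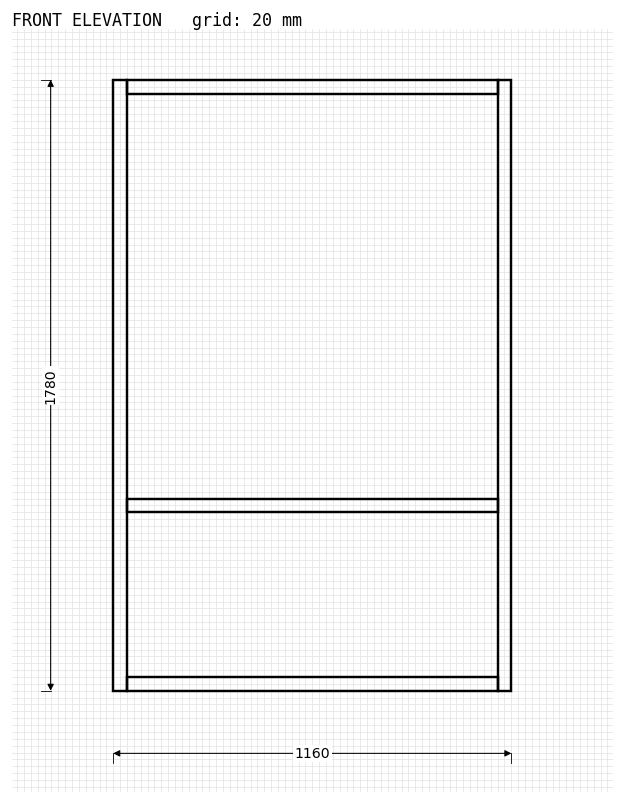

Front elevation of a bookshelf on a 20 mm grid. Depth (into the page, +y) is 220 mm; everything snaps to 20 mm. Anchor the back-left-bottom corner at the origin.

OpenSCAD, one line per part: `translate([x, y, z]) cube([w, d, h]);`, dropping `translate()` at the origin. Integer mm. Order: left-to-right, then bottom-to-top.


cube([40, 220, 1780]);
translate([40, 0, 0]) cube([1080, 220, 40]);
translate([40, 0, 520]) cube([1080, 220, 40]);
translate([40, 0, 1740]) cube([1080, 220, 40]);
translate([1120, 0, 0]) cube([40, 220, 1780]);
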